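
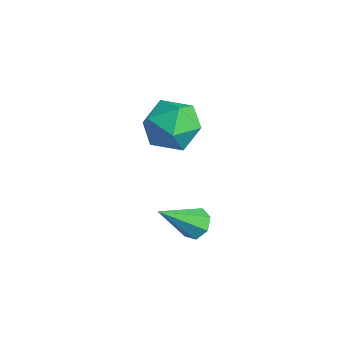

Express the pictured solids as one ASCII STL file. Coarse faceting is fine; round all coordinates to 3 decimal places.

solid 
facet normal 0.032 0.739 -0.673
outer loop
vertex 1.905 -1.318 -3.164
vertex 1.621 -1.727 -3.627
vertex 1.316 -1.311 -3.184
endloop
endfacet
facet normal -0.026 0.429 0.903
outer loop
vertex 1.905 -1.318 -3.164
vertex 1.316 -1.311 -3.184
vertex 1.559 -3.213 -2.273
endloop
endfacet
facet normal 0.030 0.739 -0.673
outer loop
vertex 1.316 -1.311 -3.184
vertex 1.621 -1.727 -3.627
vertex 0.956 -1.618 -3.537
endloop
endfacet
facet normal -0.766 0.195 0.612
outer loop
vertex 1.316 -1.311 -3.184
vertex 0.956 -1.618 -3.537
vertex 1.559 -3.213 -2.273
endloop
endfacet
facet normal 0.030 0.739 -0.673
outer loop
vertex 0.956 -1.618 -3.537
vertex 1.621 -1.727 -3.627
vertex 1.097 -2.007 -3.958
endloop
endfacet
facet normal -0.937 -0.348 0.008
outer loop
vertex 0.956 -1.618 -3.537
vertex 1.097 -2.007 -3.958
vertex 1.559 -3.213 -2.273
endloop
endfacet
facet normal 0.031 0.738 -0.674
outer loop
vertex 1.097 -2.007 -3.958
vertex 1.621 -1.727 -3.627
vertex 1.633 -2.186 -4.129
endloop
endfacet
facet normal -0.409 -0.791 -0.454
outer loop
vertex 1.097 -2.007 -3.958
vertex 1.633 -2.186 -4.129
vertex 1.559 -3.213 -2.273
endloop
endfacet
facet normal 0.031 0.738 -0.674
outer loop
vertex 1.633 -2.186 -4.129
vertex 1.621 -1.727 -3.627
vertex 2.16 -2.019 -3.922
endloop
endfacet
facet normal 0.421 -0.801 -0.426
outer loop
vertex 1.633 -2.186 -4.129
vertex 2.16 -2.019 -3.922
vertex 1.559 -3.213 -2.273
endloop
endfacet
facet normal 0.032 0.739 -0.673
outer loop
vertex 2.16 -2.019 -3.922
vertex 1.621 -1.727 -3.627
vertex 2.281 -1.633 -3.492
endloop
endfacet
facet normal 0.927 -0.369 0.071
outer loop
vertex 2.16 -2.019 -3.922
vertex 2.281 -1.633 -3.492
vertex 1.559 -3.213 -2.273
endloop
endfacet
facet normal 0.032 0.739 -0.673
outer loop
vertex 2.281 -1.633 -3.492
vertex 1.621 -1.727 -3.627
vertex 1.905 -1.318 -3.164
endloop
endfacet
facet normal 0.728 0.179 0.662
outer loop
vertex 2.281 -1.633 -3.492
vertex 1.905 -1.318 -3.164
vertex 1.559 -3.213 -2.273
endloop
endfacet
facet normal 0.252 0.968 0.004
outer loop
vertex -2.626 0.563 -2.745
vertex -3.019 0.661 -1.561
vertex -1.83 0.352 -1.802
endloop
endfacet
facet normal 0.674 0.596 -0.436
outer loop
vertex -2.626 0.563 -2.745
vertex -1.83 0.352 -1.802
vertex -1.821 -0.393 -2.808
endloop
endfacet
facet normal 0.261 0.281 -0.924
outer loop
vertex -2.626 0.563 -2.745
vertex -1.821 -0.393 -2.808
vertex -3.003 -0.545 -3.188
endloop
endfacet
facet normal -0.416 0.456 -0.786
outer loop
vertex -2.626 0.563 -2.745
vertex -3.003 -0.545 -3.188
vertex -3.744 0.106 -2.418
endloop
endfacet
facet normal -0.422 0.881 -0.213
outer loop
vertex -2.626 0.563 -2.745
vertex -3.744 0.106 -2.418
vertex -3.019 0.661 -1.561
endloop
endfacet
facet normal 0.995 0.085 -0.054
outer loop
vertex -1.821 -0.393 -2.808
vertex -1.83 0.352 -1.802
vertex -1.716 -0.886 -1.662
endloop
endfacet
facet normal 0.312 0.686 0.657
outer loop
vertex -1.83 0.352 -1.802
vertex -3.019 0.661 -1.561
vertex -2.457 -0.235 -0.892
endloop
endfacet
facet normal -0.780 0.546 0.306
outer loop
vertex -3.019 0.661 -1.561
vertex -3.744 0.106 -2.418
vertex -3.639 -0.387 -1.272
endloop
endfacet
facet normal -0.770 -0.141 -0.622
outer loop
vertex -3.744 0.106 -2.418
vertex -3.003 -0.545 -3.188
vertex -3.63 -1.132 -2.278
endloop
endfacet
facet normal 0.326 -0.426 -0.844
outer loop
vertex -3.003 -0.545 -3.188
vertex -1.821 -0.393 -2.808
vertex -2.441 -1.441 -2.519
endloop
endfacet
facet normal 0.416 -0.456 0.786
outer loop
vertex -2.834 -1.343 -1.335
vertex -1.716 -0.886 -1.662
vertex -2.457 -0.235 -0.892
endloop
endfacet
facet normal -0.261 -0.281 0.924
outer loop
vertex -2.834 -1.343 -1.335
vertex -2.457 -0.235 -0.892
vertex -3.639 -0.387 -1.272
endloop
endfacet
facet normal -0.674 -0.596 0.436
outer loop
vertex -2.834 -1.343 -1.335
vertex -3.639 -0.387 -1.272
vertex -3.63 -1.132 -2.278
endloop
endfacet
facet normal -0.252 -0.968 -0.004
outer loop
vertex -2.834 -1.343 -1.335
vertex -3.63 -1.132 -2.278
vertex -2.441 -1.441 -2.519
endloop
endfacet
facet normal 0.422 -0.881 0.213
outer loop
vertex -2.834 -1.343 -1.335
vertex -2.441 -1.441 -2.519
vertex -1.716 -0.886 -1.662
endloop
endfacet
facet normal 0.770 0.141 0.622
outer loop
vertex -2.457 -0.235 -0.892
vertex -1.716 -0.886 -1.662
vertex -1.83 0.352 -1.802
endloop
endfacet
facet normal -0.326 0.426 0.844
outer loop
vertex -3.639 -0.387 -1.272
vertex -2.457 -0.235 -0.892
vertex -3.019 0.661 -1.561
endloop
endfacet
facet normal -0.995 -0.085 0.054
outer loop
vertex -3.63 -1.132 -2.278
vertex -3.639 -0.387 -1.272
vertex -3.744 0.106 -2.418
endloop
endfacet
facet normal -0.312 -0.686 -0.657
outer loop
vertex -2.441 -1.441 -2.519
vertex -3.63 -1.132 -2.278
vertex -3.003 -0.545 -3.188
endloop
endfacet
facet normal 0.780 -0.546 -0.306
outer loop
vertex -1.716 -0.886 -1.662
vertex -2.441 -1.441 -2.519
vertex -1.821 -0.393 -2.808
endloop
endfacet

endsolid


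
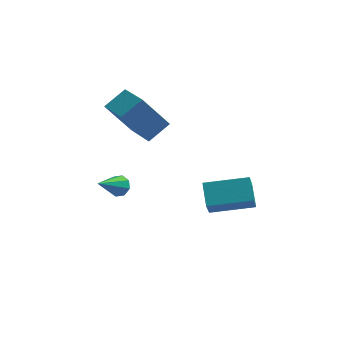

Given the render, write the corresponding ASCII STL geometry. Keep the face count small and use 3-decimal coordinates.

solid 
facet normal 0.482 0.637 -0.602
outer loop
vertex -1.196 0.451 -3.723
vertex -1.729 0.777 -3.805
vertex -1.25 0.801 -3.396
endloop
endfacet
facet normal 0.690 -0.434 0.579
outer loop
vertex -1.196 0.451 -3.723
vertex -1.25 0.801 -3.396
vertex -2.651 -0.437 -2.655
endloop
endfacet
facet normal 0.483 0.635 -0.603
outer loop
vertex -1.25 0.801 -3.396
vertex -1.729 0.777 -3.805
vertex -1.585 1.138 -3.309
endloop
endfacet
facet normal 0.371 0.131 0.920
outer loop
vertex -1.25 0.801 -3.396
vertex -1.585 1.138 -3.309
vertex -2.651 -0.437 -2.655
endloop
endfacet
facet normal 0.483 0.635 -0.603
outer loop
vertex -1.585 1.138 -3.309
vertex -1.729 0.777 -3.805
vertex -2.003 1.263 -3.512
endloop
endfacet
facet normal -0.248 0.510 0.824
outer loop
vertex -1.585 1.138 -3.309
vertex -2.003 1.263 -3.512
vertex -2.651 -0.437 -2.655
endloop
endfacet
facet normal 0.483 0.635 -0.602
outer loop
vertex -2.003 1.263 -3.512
vertex -1.729 0.777 -3.805
vertex -2.261 1.104 -3.887
endloop
endfacet
facet normal -0.804 0.482 0.349
outer loop
vertex -2.003 1.263 -3.512
vertex -2.261 1.104 -3.887
vertex -2.651 -0.437 -2.655
endloop
endfacet
facet normal 0.483 0.635 -0.602
outer loop
vertex -2.261 1.104 -3.887
vertex -1.729 0.777 -3.805
vertex -2.207 0.753 -4.214
endloop
endfacet
facet normal -0.972 0.063 -0.228
outer loop
vertex -2.261 1.104 -3.887
vertex -2.207 0.753 -4.214
vertex -2.651 -0.437 -2.655
endloop
endfacet
facet normal 0.483 0.636 -0.602
outer loop
vertex -2.207 0.753 -4.214
vertex -1.729 0.777 -3.805
vertex -1.873 0.417 -4.301
endloop
endfacet
facet normal -0.652 -0.501 -0.568
outer loop
vertex -2.207 0.753 -4.214
vertex -1.873 0.417 -4.301
vertex -2.651 -0.437 -2.655
endloop
endfacet
facet normal 0.483 0.636 -0.602
outer loop
vertex -1.873 0.417 -4.301
vertex -1.729 0.777 -3.805
vertex -1.454 0.291 -4.098
endloop
endfacet
facet normal -0.035 -0.880 -0.473
outer loop
vertex -1.873 0.417 -4.301
vertex -1.454 0.291 -4.098
vertex -2.651 -0.437 -2.655
endloop
endfacet
facet normal 0.482 0.636 -0.603
outer loop
vertex -1.454 0.291 -4.098
vertex -1.729 0.777 -3.805
vertex -1.196 0.451 -3.723
endloop
endfacet
facet normal 0.523 -0.852 0.004
outer loop
vertex -1.454 0.291 -4.098
vertex -1.196 0.451 -3.723
vertex -2.651 -0.437 -2.655
endloop
endfacet
facet normal -0.985 -0.068 -0.160
outer loop
vertex 2.347 -3.582 0.102
vertex 2.472 -2.821 -0.993
vertex 2.54 -4.665 -0.628
endloop
endfacet
facet normal -0.093 -0.568 0.818
outer loop
vertex 4.648 -4.519 -0.287
vertex 2.347 -3.582 0.102
vertex 2.54 -4.665 -0.628
endloop
endfacet
facet normal -0.985 -0.068 -0.160
outer loop
vertex 2.54 -4.665 -0.628
vertex 2.472 -2.821 -0.993
vertex 2.665 -3.903 -1.723
endloop
endfacet
facet normal 0.146 -0.820 -0.554
outer loop
vertex 2.665 -3.903 -1.723
vertex 4.648 -4.519 -0.287
vertex 2.54 -4.665 -0.628
endloop
endfacet
facet normal -0.146 0.820 0.553
outer loop
vertex 2.347 -3.582 0.102
vertex 4.58 -2.675 -0.652
vertex 2.472 -2.821 -0.993
endloop
endfacet
facet normal -0.093 -0.568 0.818
outer loop
vertex 4.455 -3.437 0.443
vertex 2.347 -3.582 0.102
vertex 4.648 -4.519 -0.287
endloop
endfacet
facet normal -0.146 0.820 0.554
outer loop
vertex 4.455 -3.437 0.443
vertex 4.58 -2.675 -0.652
vertex 2.347 -3.582 0.102
endloop
endfacet
facet normal 0.093 0.568 -0.818
outer loop
vertex 2.472 -2.821 -0.993
vertex 4.58 -2.675 -0.652
vertex 2.665 -3.903 -1.723
endloop
endfacet
facet normal 0.146 -0.820 -0.553
outer loop
vertex 4.773 -3.758 -1.382
vertex 4.648 -4.519 -0.287
vertex 2.665 -3.903 -1.723
endloop
endfacet
facet normal 0.093 0.568 -0.818
outer loop
vertex 2.665 -3.903 -1.723
vertex 4.58 -2.675 -0.652
vertex 4.773 -3.758 -1.382
endloop
endfacet
facet normal 0.985 0.068 0.160
outer loop
vertex 4.773 -3.758 -1.382
vertex 4.455 -3.437 0.443
vertex 4.648 -4.519 -0.287
endloop
endfacet
facet normal 0.985 0.068 0.160
outer loop
vertex 4.58 -2.675 -0.652
vertex 4.455 -3.437 0.443
vertex 4.773 -3.758 -1.382
endloop
endfacet
facet normal -0.681 -0.518 -0.518
outer loop
vertex -1.547 0.535 1.419
vertex -2.47 2.329 0.836
vertex -0.269 0.62 -0.346
endloop
endfacet
facet normal 0.440 -0.854 0.277
outer loop
vertex 0.69 1.351 0.384
vertex -1.547 0.535 1.419
vertex -0.269 0.62 -0.346
endloop
endfacet
facet normal -0.681 -0.518 -0.518
outer loop
vertex -0.269 0.62 -0.346
vertex -2.47 2.329 0.836
vertex -1.193 2.414 -0.928
endloop
endfacet
facet normal 0.586 0.039 -0.809
outer loop
vertex -1.193 2.414 -0.928
vertex 0.69 1.351 0.384
vertex -0.269 0.62 -0.346
endloop
endfacet
facet normal -0.586 -0.039 0.809
outer loop
vertex -1.547 0.535 1.419
vertex -1.511 3.06 1.566
vertex -2.47 2.329 0.836
endloop
endfacet
facet normal 0.440 -0.854 0.277
outer loop
vertex -0.587 1.266 2.148
vertex -1.547 0.535 1.419
vertex 0.69 1.351 0.384
endloop
endfacet
facet normal -0.585 -0.039 0.810
outer loop
vertex -0.587 1.266 2.148
vertex -1.511 3.06 1.566
vertex -1.547 0.535 1.419
endloop
endfacet
facet normal -0.440 0.854 -0.277
outer loop
vertex -2.47 2.329 0.836
vertex -1.511 3.06 1.566
vertex -1.193 2.414 -0.928
endloop
endfacet
facet normal 0.586 0.038 -0.810
outer loop
vertex -0.233 3.145 -0.199
vertex 0.69 1.351 0.384
vertex -1.193 2.414 -0.928
endloop
endfacet
facet normal -0.440 0.854 -0.277
outer loop
vertex -1.193 2.414 -0.928
vertex -1.511 3.06 1.566
vertex -0.233 3.145 -0.199
endloop
endfacet
facet normal 0.681 0.518 0.518
outer loop
vertex -0.233 3.145 -0.199
vertex -0.587 1.266 2.148
vertex 0.69 1.351 0.384
endloop
endfacet
facet normal 0.681 0.518 0.518
outer loop
vertex -1.511 3.06 1.566
vertex -0.587 1.266 2.148
vertex -0.233 3.145 -0.199
endloop
endfacet

endsolid


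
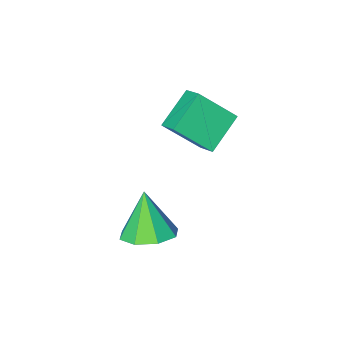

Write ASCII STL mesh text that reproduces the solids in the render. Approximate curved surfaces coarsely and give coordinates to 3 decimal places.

solid 
facet normal 0.149 0.437 -0.887
outer loop
vertex 2.887 2.171 -3.808
vertex 2.308 2.926 -3.533
vertex 3.275 2.727 -3.469
endloop
endfacet
facet normal 0.677 -0.665 0.315
outer loop
vertex 2.887 2.171 -3.808
vertex 3.275 2.727 -3.469
vertex 2.052 2.174 -2.007
endloop
endfacet
facet normal 0.149 0.437 -0.887
outer loop
vertex 3.275 2.727 -3.469
vertex 2.308 2.926 -3.533
vertex 3.097 3.399 -3.168
endloop
endfacet
facet normal 0.778 -0.073 0.624
outer loop
vertex 3.275 2.727 -3.469
vertex 3.097 3.399 -3.168
vertex 2.052 2.174 -2.007
endloop
endfacet
facet normal 0.149 0.437 -0.887
outer loop
vertex 3.097 3.399 -3.168
vertex 2.308 2.926 -3.533
vertex 2.456 3.794 -3.081
endloop
endfacet
facet normal 0.383 0.442 0.811
outer loop
vertex 3.097 3.399 -3.168
vertex 2.456 3.794 -3.081
vertex 2.052 2.174 -2.007
endloop
endfacet
facet normal 0.147 0.437 -0.887
outer loop
vertex 2.456 3.794 -3.081
vertex 2.308 2.926 -3.533
vertex 1.728 3.68 -3.258
endloop
endfacet
facet normal -0.277 0.578 0.768
outer loop
vertex 2.456 3.794 -3.081
vertex 1.728 3.68 -3.258
vertex 2.052 2.174 -2.007
endloop
endfacet
facet normal 0.149 0.438 -0.887
outer loop
vertex 1.728 3.68 -3.258
vertex 2.308 2.926 -3.533
vertex 1.34 3.125 -3.597
endloop
endfacet
facet normal -0.817 0.255 0.518
outer loop
vertex 1.728 3.68 -3.258
vertex 1.34 3.125 -3.597
vertex 2.052 2.174 -2.007
endloop
endfacet
facet normal 0.148 0.437 -0.887
outer loop
vertex 1.34 3.125 -3.597
vertex 2.308 2.926 -3.533
vertex 1.518 2.453 -3.898
endloop
endfacet
facet normal -0.918 -0.337 0.209
outer loop
vertex 1.34 3.125 -3.597
vertex 1.518 2.453 -3.898
vertex 2.052 2.174 -2.007
endloop
endfacet
facet normal 0.149 0.437 -0.887
outer loop
vertex 1.518 2.453 -3.898
vertex 2.308 2.926 -3.533
vertex 2.159 2.058 -3.985
endloop
endfacet
facet normal -0.522 -0.852 0.022
outer loop
vertex 1.518 2.453 -3.898
vertex 2.159 2.058 -3.985
vertex 2.052 2.174 -2.007
endloop
endfacet
facet normal 0.148 0.437 -0.887
outer loop
vertex 2.159 2.058 -3.985
vertex 2.308 2.926 -3.533
vertex 2.887 2.171 -3.808
endloop
endfacet
facet normal 0.138 -0.988 0.065
outer loop
vertex 2.159 2.058 -3.985
vertex 2.887 2.171 -3.808
vertex 2.052 2.174 -2.007
endloop
endfacet
facet normal -0.788 -0.329 0.520
outer loop
vertex -1.148 0.195 -0.11
vertex -2.225 0.941 -1.271
vertex -1.152 -0.614 -0.627
endloop
endfacet
facet normal 0.615 -0.427 0.663
outer loop
vertex 0.125 -0.081 -1.469
vertex -1.148 0.195 -0.11
vertex -1.152 -0.614 -0.627
endloop
endfacet
facet normal -0.788 -0.328 0.521
outer loop
vertex -1.152 -0.614 -0.627
vertex -2.225 0.941 -1.271
vertex -2.229 0.132 -1.787
endloop
endfacet
facet normal -0.003 -0.843 -0.539
outer loop
vertex -2.229 0.132 -1.787
vertex 0.125 -0.081 -1.469
vertex -1.152 -0.614 -0.627
endloop
endfacet
facet normal 0.003 0.843 0.538
outer loop
vertex -1.148 0.195 -0.11
vertex -0.948 1.474 -2.113
vertex -2.225 0.941 -1.271
endloop
endfacet
facet normal 0.616 -0.426 0.663
outer loop
vertex 0.129 0.728 -0.953
vertex -1.148 0.195 -0.11
vertex 0.125 -0.081 -1.469
endloop
endfacet
facet normal 0.004 0.843 0.538
outer loop
vertex 0.129 0.728 -0.953
vertex -0.948 1.474 -2.113
vertex -1.148 0.195 -0.11
endloop
endfacet
facet normal -0.615 0.426 -0.663
outer loop
vertex -2.225 0.941 -1.271
vertex -0.948 1.474 -2.113
vertex -2.229 0.132 -1.787
endloop
endfacet
facet normal -0.004 -0.843 -0.538
outer loop
vertex -0.952 0.665 -2.63
vertex 0.125 -0.081 -1.469
vertex -2.229 0.132 -1.787
endloop
endfacet
facet normal -0.616 0.427 -0.663
outer loop
vertex -2.229 0.132 -1.787
vertex -0.948 1.474 -2.113
vertex -0.952 0.665 -2.63
endloop
endfacet
facet normal 0.788 0.328 -0.520
outer loop
vertex -0.952 0.665 -2.63
vertex 0.129 0.728 -0.953
vertex 0.125 -0.081 -1.469
endloop
endfacet
facet normal 0.788 0.329 -0.520
outer loop
vertex -0.948 1.474 -2.113
vertex 0.129 0.728 -0.953
vertex -0.952 0.665 -2.63
endloop
endfacet

endsolid


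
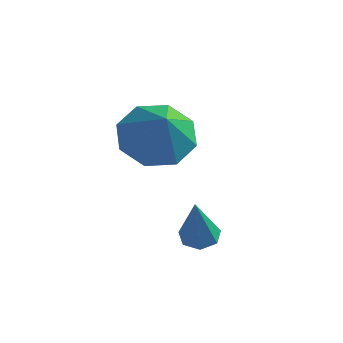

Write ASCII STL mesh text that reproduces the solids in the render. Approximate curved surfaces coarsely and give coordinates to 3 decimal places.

solid 
facet normal -0.509 0.442 -0.738
outer loop
vertex 2.401 1.503 -2.185
vertex 1.518 1.007 -1.873
vertex 1.981 1.931 -1.639
endloop
endfacet
facet normal 0.851 0.400 0.341
outer loop
vertex 2.401 1.503 -2.185
vertex 1.981 1.931 -1.639
vertex 2.362 0.273 -0.647
endloop
endfacet
facet normal -0.509 0.442 -0.739
outer loop
vertex 1.981 1.931 -1.639
vertex 1.518 1.007 -1.873
vertex 1.29 1.819 -1.23
endloop
endfacet
facet normal 0.363 0.538 0.761
outer loop
vertex 1.981 1.931 -1.639
vertex 1.29 1.819 -1.23
vertex 2.362 0.273 -0.647
endloop
endfacet
facet normal -0.509 0.442 -0.739
outer loop
vertex 1.29 1.819 -1.23
vertex 1.518 1.007 -1.873
vertex 0.732 1.231 -1.197
endloop
endfacet
facet normal -0.187 0.231 0.955
outer loop
vertex 1.29 1.819 -1.23
vertex 0.732 1.231 -1.197
vertex 2.362 0.273 -0.647
endloop
endfacet
facet normal -0.509 0.443 -0.738
outer loop
vertex 0.732 1.231 -1.197
vertex 1.518 1.007 -1.873
vertex 0.634 0.512 -1.561
endloop
endfacet
facet normal -0.476 -0.345 0.809
outer loop
vertex 0.732 1.231 -1.197
vertex 0.634 0.512 -1.561
vertex 2.362 0.273 -0.647
endloop
endfacet
facet normal -0.508 0.442 -0.739
outer loop
vertex 0.634 0.512 -1.561
vertex 1.518 1.007 -1.873
vertex 1.054 0.083 -2.107
endloop
endfacet
facet normal -0.334 -0.849 0.410
outer loop
vertex 0.634 0.512 -1.561
vertex 1.054 0.083 -2.107
vertex 2.362 0.273 -0.647
endloop
endfacet
facet normal -0.509 0.443 -0.738
outer loop
vertex 1.054 0.083 -2.107
vertex 1.518 1.007 -1.873
vertex 1.745 0.196 -2.516
endloop
endfacet
facet normal 0.155 -0.988 -0.011
outer loop
vertex 1.054 0.083 -2.107
vertex 1.745 0.196 -2.516
vertex 2.362 0.273 -0.647
endloop
endfacet
facet normal -0.509 0.443 -0.738
outer loop
vertex 1.745 0.196 -2.516
vertex 1.518 1.007 -1.873
vertex 2.303 0.784 -2.548
endloop
endfacet
facet normal 0.704 -0.680 -0.205
outer loop
vertex 1.745 0.196 -2.516
vertex 2.303 0.784 -2.548
vertex 2.362 0.273 -0.647
endloop
endfacet
facet normal -0.509 0.442 -0.738
outer loop
vertex 2.303 0.784 -2.548
vertex 1.518 1.007 -1.873
vertex 2.401 1.503 -2.185
endloop
endfacet
facet normal 0.993 -0.105 -0.059
outer loop
vertex 2.303 0.784 -2.548
vertex 2.401 1.503 -2.185
vertex 2.362 0.273 -0.647
endloop
endfacet
facet normal -0.166 0.359 -0.918
outer loop
vertex 3.525 0.082 -4.836
vertex 3.23 0.483 -4.626
vertex 3.76 0.472 -4.726
endloop
endfacet
facet normal 0.862 -0.505 -0.051
outer loop
vertex 3.525 0.082 -4.836
vertex 3.76 0.472 -4.726
vertex 3.51 -0.123 -3.074
endloop
endfacet
facet normal -0.166 0.359 -0.919
outer loop
vertex 3.76 0.472 -4.726
vertex 3.23 0.483 -4.626
vertex 3.596 0.87 -4.541
endloop
endfacet
facet normal 0.932 0.273 0.239
outer loop
vertex 3.76 0.472 -4.726
vertex 3.596 0.87 -4.541
vertex 3.51 -0.123 -3.074
endloop
endfacet
facet normal -0.166 0.358 -0.919
outer loop
vertex 3.596 0.87 -4.541
vertex 3.23 0.483 -4.626
vertex 3.156 0.977 -4.42
endloop
endfacet
facet normal 0.336 0.771 0.541
outer loop
vertex 3.596 0.87 -4.541
vertex 3.156 0.977 -4.42
vertex 3.51 -0.123 -3.074
endloop
endfacet
facet normal -0.166 0.358 -0.919
outer loop
vertex 3.156 0.977 -4.42
vertex 3.23 0.483 -4.626
vertex 2.771 0.711 -4.454
endloop
endfacet
facet normal -0.479 0.614 0.628
outer loop
vertex 3.156 0.977 -4.42
vertex 2.771 0.711 -4.454
vertex 3.51 -0.123 -3.074
endloop
endfacet
facet normal -0.166 0.359 -0.918
outer loop
vertex 2.771 0.711 -4.454
vertex 3.23 0.483 -4.626
vertex 2.732 0.274 -4.618
endloop
endfacet
facet normal -0.898 -0.082 0.432
outer loop
vertex 2.771 0.711 -4.454
vertex 2.732 0.274 -4.618
vertex 3.51 -0.123 -3.074
endloop
endfacet
facet normal -0.166 0.359 -0.918
outer loop
vertex 2.732 0.274 -4.618
vertex 3.23 0.483 -4.626
vertex 3.067 -0.006 -4.788
endloop
endfacet
facet normal -0.607 -0.788 0.103
outer loop
vertex 2.732 0.274 -4.618
vertex 3.067 -0.006 -4.788
vertex 3.51 -0.123 -3.074
endloop
endfacet
facet normal -0.165 0.359 -0.918
outer loop
vertex 3.067 -0.006 -4.788
vertex 3.23 0.483 -4.626
vertex 3.525 0.082 -4.836
endloop
endfacet
facet normal 0.176 -0.978 -0.112
outer loop
vertex 3.067 -0.006 -4.788
vertex 3.525 0.082 -4.836
vertex 3.51 -0.123 -3.074
endloop
endfacet

endsolid


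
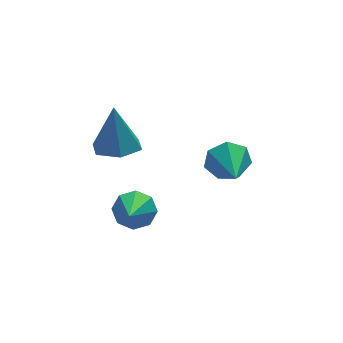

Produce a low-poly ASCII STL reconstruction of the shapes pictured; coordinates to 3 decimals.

solid 
facet normal -0.047 -0.267 -0.963
outer loop
vertex -1.115 1.784 0.032
vertex -2.119 1.503 0.159
vertex -1.881 2.486 -0.125
endloop
endfacet
facet normal 0.645 0.743 0.179
outer loop
vertex -1.115 1.784 0.032
vertex -1.881 2.486 -0.125
vertex -2.021 2.057 2.161
endloop
endfacet
facet normal -0.047 -0.267 -0.963
outer loop
vertex -1.881 2.486 -0.125
vertex -2.119 1.503 0.159
vertex -2.884 2.205 0.002
endloop
endfacet
facet normal -0.247 0.955 0.164
outer loop
vertex -1.881 2.486 -0.125
vertex -2.884 2.205 0.002
vertex -2.021 2.057 2.161
endloop
endfacet
facet normal -0.046 -0.266 -0.963
outer loop
vertex -2.884 2.205 0.002
vertex -2.119 1.503 0.159
vertex -3.123 1.222 0.285
endloop
endfacet
facet normal -0.872 0.319 0.371
outer loop
vertex -2.884 2.205 0.002
vertex -3.123 1.222 0.285
vertex -2.021 2.057 2.161
endloop
endfacet
facet normal -0.046 -0.266 -0.963
outer loop
vertex -3.123 1.222 0.285
vertex -2.119 1.503 0.159
vertex -2.357 0.521 0.442
endloop
endfacet
facet normal -0.607 -0.530 0.592
outer loop
vertex -3.123 1.222 0.285
vertex -2.357 0.521 0.442
vertex -2.021 2.057 2.161
endloop
endfacet
facet normal -0.047 -0.266 -0.963
outer loop
vertex -2.357 0.521 0.442
vertex -2.119 1.503 0.159
vertex -1.354 0.802 0.315
endloop
endfacet
facet normal 0.285 -0.742 0.607
outer loop
vertex -2.357 0.521 0.442
vertex -1.354 0.802 0.315
vertex -2.021 2.057 2.161
endloop
endfacet
facet normal -0.047 -0.266 -0.963
outer loop
vertex -1.354 0.802 0.315
vertex -2.119 1.503 0.159
vertex -1.115 1.784 0.032
endloop
endfacet
facet normal 0.910 -0.106 0.401
outer loop
vertex -1.354 0.802 0.315
vertex -1.115 1.784 0.032
vertex -2.021 2.057 2.161
endloop
endfacet
facet normal 0.240 0.923 -0.300
outer loop
vertex 2.586 0.171 -2.363
vertex 2.229 0.542 -1.506
vertex 3.157 0.234 -1.713
endloop
endfacet
facet normal 0.543 -0.735 -0.406
outer loop
vertex 2.586 0.171 -2.363
vertex 3.157 0.234 -1.713
vertex 1.771 -1.222 -0.934
endloop
endfacet
facet normal 0.240 0.924 -0.299
outer loop
vertex 3.157 0.234 -1.713
vertex 2.229 0.542 -1.506
vertex 3.03 0.528 -0.907
endloop
endfacet
facet normal 0.766 -0.556 0.323
outer loop
vertex 3.157 0.234 -1.713
vertex 3.03 0.528 -0.907
vertex 1.771 -1.222 -0.934
endloop
endfacet
facet normal 0.240 0.923 -0.299
outer loop
vertex 3.03 0.528 -0.907
vertex 2.229 0.542 -1.506
vertex 2.299 0.833 -0.552
endloop
endfacet
facet normal 0.334 -0.255 0.907
outer loop
vertex 3.03 0.528 -0.907
vertex 2.299 0.833 -0.552
vertex 1.771 -1.222 -0.934
endloop
endfacet
facet normal 0.240 0.924 -0.299
outer loop
vertex 2.299 0.833 -0.552
vertex 2.229 0.542 -1.506
vertex 1.515 0.919 -0.915
endloop
endfacet
facet normal -0.425 -0.059 0.903
outer loop
vertex 2.299 0.833 -0.552
vertex 1.515 0.919 -0.915
vertex 1.771 -1.222 -0.934
endloop
endfacet
facet normal 0.240 0.924 -0.299
outer loop
vertex 1.515 0.919 -0.915
vertex 2.229 0.542 -1.506
vertex 1.269 0.721 -1.723
endloop
endfacet
facet normal -0.942 -0.115 0.315
outer loop
vertex 1.515 0.919 -0.915
vertex 1.269 0.721 -1.723
vertex 1.771 -1.222 -0.934
endloop
endfacet
facet normal 0.240 0.923 -0.299
outer loop
vertex 1.269 0.721 -1.723
vertex 2.229 0.542 -1.506
vertex 1.746 0.388 -2.368
endloop
endfacet
facet normal -0.826 -0.382 -0.414
outer loop
vertex 1.269 0.721 -1.723
vertex 1.746 0.388 -2.368
vertex 1.771 -1.222 -0.934
endloop
endfacet
facet normal 0.240 0.923 -0.300
outer loop
vertex 1.746 0.388 -2.368
vertex 2.229 0.542 -1.506
vertex 2.586 0.171 -2.363
endloop
endfacet
facet normal -0.165 -0.657 -0.735
outer loop
vertex 1.746 0.388 -2.368
vertex 2.586 0.171 -2.363
vertex 1.771 -1.222 -0.934
endloop
endfacet
facet normal 0.385 0.701 -0.601
outer loop
vertex -0.862 1.057 -3.214
vertex -1.627 1.024 -3.743
vertex -1.362 1.516 -2.999
endloop
endfacet
facet normal 0.402 0.010 0.915
outer loop
vertex -0.862 1.057 -3.214
vertex -1.362 1.516 -2.999
vertex -2.413 -0.404 -2.517
endloop
endfacet
facet normal 0.386 0.701 -0.601
outer loop
vertex -1.362 1.516 -2.999
vertex -1.627 1.024 -3.743
vertex -2.017 1.687 -3.22
endloop
endfacet
facet normal -0.217 0.348 0.912
outer loop
vertex -1.362 1.516 -2.999
vertex -2.017 1.687 -3.22
vertex -2.413 -0.404 -2.517
endloop
endfacet
facet normal 0.386 0.701 -0.600
outer loop
vertex -2.017 1.687 -3.22
vertex -1.627 1.024 -3.743
vertex -2.443 1.47 -3.747
endloop
endfacet
facet normal -0.797 0.323 0.511
outer loop
vertex -2.017 1.687 -3.22
vertex -2.443 1.47 -3.747
vertex -2.413 -0.404 -2.517
endloop
endfacet
facet normal 0.386 0.700 -0.601
outer loop
vertex -2.443 1.47 -3.747
vertex -1.627 1.024 -3.743
vertex -2.391 0.991 -4.272
endloop
endfacet
facet normal -0.997 -0.051 -0.053
outer loop
vertex -2.443 1.47 -3.747
vertex -2.391 0.991 -4.272
vertex -2.413 -0.404 -2.517
endloop
endfacet
facet normal 0.386 0.700 -0.601
outer loop
vertex -2.391 0.991 -4.272
vertex -1.627 1.024 -3.743
vertex -1.891 0.532 -4.486
endloop
endfacet
facet normal -0.701 -0.554 -0.449
outer loop
vertex -2.391 0.991 -4.272
vertex -1.891 0.532 -4.486
vertex -2.413 -0.404 -2.517
endloop
endfacet
facet normal 0.386 0.700 -0.601
outer loop
vertex -1.891 0.532 -4.486
vertex -1.627 1.024 -3.743
vertex -1.236 0.361 -4.265
endloop
endfacet
facet normal -0.082 -0.891 -0.446
outer loop
vertex -1.891 0.532 -4.486
vertex -1.236 0.361 -4.265
vertex -2.413 -0.404 -2.517
endloop
endfacet
facet normal 0.385 0.700 -0.601
outer loop
vertex -1.236 0.361 -4.265
vertex -1.627 1.024 -3.743
vertex -0.81 0.579 -3.738
endloop
endfacet
facet normal 0.498 -0.866 -0.044
outer loop
vertex -1.236 0.361 -4.265
vertex -0.81 0.579 -3.738
vertex -2.413 -0.404 -2.517
endloop
endfacet
facet normal 0.385 0.700 -0.601
outer loop
vertex -0.81 0.579 -3.738
vertex -1.627 1.024 -3.743
vertex -0.862 1.057 -3.214
endloop
endfacet
facet normal 0.698 -0.493 0.519
outer loop
vertex -0.81 0.579 -3.738
vertex -0.862 1.057 -3.214
vertex -2.413 -0.404 -2.517
endloop
endfacet

endsolid


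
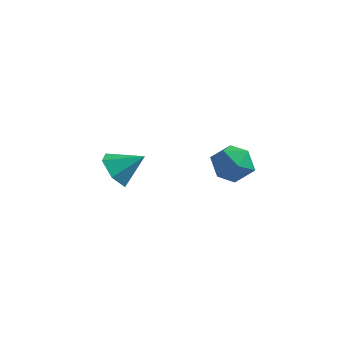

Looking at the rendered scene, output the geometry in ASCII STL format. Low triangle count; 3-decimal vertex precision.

solid 
facet normal -0.833 0.528 0.163
outer loop
vertex 3.389 0.913 1.783
vertex 3.046 0.216 2.286
vertex 3.546 0.879 2.694
endloop
endfacet
facet normal -0.270 0.959 0.082
outer loop
vertex 3.389 0.913 1.783
vertex 3.546 0.879 2.694
vertex 4.227 1.12 2.115
endloop
endfacet
facet normal 0.016 0.830 -0.558
outer loop
vertex 3.389 0.913 1.783
vertex 4.227 1.12 2.115
vertex 4.148 0.607 1.35
endloop
endfacet
facet normal -0.370 0.319 -0.873
outer loop
vertex 3.389 0.913 1.783
vertex 4.148 0.607 1.35
vertex 3.418 0.048 1.455
endloop
endfacet
facet normal -0.895 0.132 -0.427
outer loop
vertex 3.389 0.913 1.783
vertex 3.418 0.048 1.455
vertex 3.046 0.216 2.286
endloop
endfacet
facet normal 0.213 0.788 0.578
outer loop
vertex 4.227 1.12 2.115
vertex 3.546 0.879 2.694
vertex 4.402 0.552 2.825
endloop
endfacet
facet normal -0.698 0.090 0.710
outer loop
vertex 3.546 0.879 2.694
vertex 3.046 0.216 2.286
vertex 3.672 -0.007 2.93
endloop
endfacet
facet normal -0.797 -0.552 -0.245
outer loop
vertex 3.046 0.216 2.286
vertex 3.418 0.048 1.455
vertex 3.593 -0.52 2.165
endloop
endfacet
facet normal 0.052 -0.250 -0.967
outer loop
vertex 3.418 0.048 1.455
vertex 4.148 0.607 1.35
vertex 4.274 -0.279 1.586
endloop
endfacet
facet normal 0.676 0.578 -0.457
outer loop
vertex 4.148 0.607 1.35
vertex 4.227 1.12 2.115
vertex 4.774 0.384 1.994
endloop
endfacet
facet normal 0.370 -0.319 0.873
outer loop
vertex 4.431 -0.313 2.497
vertex 4.402 0.552 2.825
vertex 3.672 -0.007 2.93
endloop
endfacet
facet normal -0.016 -0.830 0.558
outer loop
vertex 4.431 -0.313 2.497
vertex 3.672 -0.007 2.93
vertex 3.593 -0.52 2.165
endloop
endfacet
facet normal 0.270 -0.959 -0.082
outer loop
vertex 4.431 -0.313 2.497
vertex 3.593 -0.52 2.165
vertex 4.274 -0.279 1.586
endloop
endfacet
facet normal 0.833 -0.528 -0.163
outer loop
vertex 4.431 -0.313 2.497
vertex 4.274 -0.279 1.586
vertex 4.774 0.384 1.994
endloop
endfacet
facet normal 0.895 -0.132 0.427
outer loop
vertex 4.431 -0.313 2.497
vertex 4.774 0.384 1.994
vertex 4.402 0.552 2.825
endloop
endfacet
facet normal -0.052 0.250 0.967
outer loop
vertex 3.672 -0.007 2.93
vertex 4.402 0.552 2.825
vertex 3.546 0.879 2.694
endloop
endfacet
facet normal -0.676 -0.578 0.457
outer loop
vertex 3.593 -0.52 2.165
vertex 3.672 -0.007 2.93
vertex 3.046 0.216 2.286
endloop
endfacet
facet normal -0.213 -0.788 -0.578
outer loop
vertex 4.274 -0.279 1.586
vertex 3.593 -0.52 2.165
vertex 3.418 0.048 1.455
endloop
endfacet
facet normal 0.698 -0.090 -0.710
outer loop
vertex 4.774 0.384 1.994
vertex 4.274 -0.279 1.586
vertex 4.148 0.607 1.35
endloop
endfacet
facet normal 0.797 0.552 0.245
outer loop
vertex 4.402 0.552 2.825
vertex 4.774 0.384 1.994
vertex 4.227 1.12 2.115
endloop
endfacet
facet normal -0.731 -0.384 -0.564
outer loop
vertex -0.206 -0.354 0.021
vertex -0.813 0.011 0.559
vertex -0.51 0.466 -0.143
endloop
endfacet
facet normal 0.876 0.241 -0.419
outer loop
vertex -0.206 -0.354 0.021
vertex -0.51 0.466 -0.143
vertex 0.173 0.529 1.321
endloop
endfacet
facet normal -0.731 -0.384 -0.564
outer loop
vertex -0.51 0.466 -0.143
vertex -0.813 0.011 0.559
vertex -1.118 0.831 0.396
endloop
endfacet
facet normal 0.361 0.909 -0.208
outer loop
vertex -0.51 0.466 -0.143
vertex -1.118 0.831 0.396
vertex 0.173 0.529 1.321
endloop
endfacet
facet normal -0.731 -0.384 -0.564
outer loop
vertex -1.118 0.831 0.396
vertex -0.813 0.011 0.559
vertex -1.421 0.376 1.098
endloop
endfacet
facet normal -0.151 0.858 0.491
outer loop
vertex -1.118 0.831 0.396
vertex -1.421 0.376 1.098
vertex 0.173 0.529 1.321
endloop
endfacet
facet normal -0.731 -0.384 -0.564
outer loop
vertex -1.421 0.376 1.098
vertex -0.813 0.011 0.559
vertex -1.116 -0.444 1.261
endloop
endfacet
facet normal -0.150 0.139 0.979
outer loop
vertex -1.421 0.376 1.098
vertex -1.116 -0.444 1.261
vertex 0.173 0.529 1.321
endloop
endfacet
facet normal -0.731 -0.384 -0.564
outer loop
vertex -1.116 -0.444 1.261
vertex -0.813 0.011 0.559
vertex -0.509 -0.809 0.723
endloop
endfacet
facet normal 0.363 -0.528 0.768
outer loop
vertex -1.116 -0.444 1.261
vertex -0.509 -0.809 0.723
vertex 0.173 0.529 1.321
endloop
endfacet
facet normal -0.731 -0.384 -0.564
outer loop
vertex -0.509 -0.809 0.723
vertex -0.813 0.011 0.559
vertex -0.206 -0.354 0.021
endloop
endfacet
facet normal 0.876 -0.477 0.069
outer loop
vertex -0.509 -0.809 0.723
vertex -0.206 -0.354 0.021
vertex 0.173 0.529 1.321
endloop
endfacet

endsolid


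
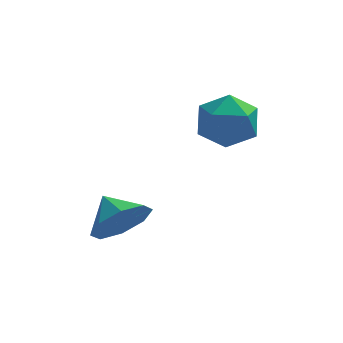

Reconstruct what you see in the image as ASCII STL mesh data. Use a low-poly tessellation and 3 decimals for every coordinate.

solid 
facet normal 0.513 -0.727 -0.456
outer loop
vertex -2.937 -2.052 0.052
vertex -3.53 -2.006 -0.689
vertex -2.715 -1.579 -0.453
endloop
endfacet
facet normal 0.303 0.625 0.719
outer loop
vertex -2.937 -2.052 0.052
vertex -2.715 -1.579 -0.453
vertex -4.09 -1.214 -0.191
endloop
endfacet
facet normal 0.513 -0.726 -0.457
outer loop
vertex -2.715 -1.579 -0.453
vertex -3.53 -2.006 -0.689
vertex -2.971 -1.355 -1.096
endloop
endfacet
facet normal 0.288 0.934 0.211
outer loop
vertex -2.715 -1.579 -0.453
vertex -2.971 -1.355 -1.096
vertex -4.09 -1.214 -0.191
endloop
endfacet
facet normal 0.514 -0.726 -0.456
outer loop
vertex -2.971 -1.355 -1.096
vertex -3.53 -2.006 -0.689
vertex -3.554 -1.513 -1.501
endloop
endfacet
facet normal -0.084 0.963 -0.254
outer loop
vertex -2.971 -1.355 -1.096
vertex -3.554 -1.513 -1.501
vertex -4.09 -1.214 -0.191
endloop
endfacet
facet normal 0.513 -0.727 -0.456
outer loop
vertex -3.554 -1.513 -1.501
vertex -3.53 -2.006 -0.689
vertex -4.123 -1.96 -1.429
endloop
endfacet
facet normal -0.596 0.694 -0.403
outer loop
vertex -3.554 -1.513 -1.501
vertex -4.123 -1.96 -1.429
vertex -4.09 -1.214 -0.191
endloop
endfacet
facet normal 0.513 -0.727 -0.456
outer loop
vertex -4.123 -1.96 -1.429
vertex -3.53 -2.006 -0.689
vertex -4.345 -2.434 -0.924
endloop
endfacet
facet normal -0.947 0.286 -0.147
outer loop
vertex -4.123 -1.96 -1.429
vertex -4.345 -2.434 -0.924
vertex -4.09 -1.214 -0.191
endloop
endfacet
facet normal 0.513 -0.727 -0.456
outer loop
vertex -4.345 -2.434 -0.924
vertex -3.53 -2.006 -0.689
vertex -4.09 -2.657 -0.282
endloop
endfacet
facet normal -0.932 -0.023 0.362
outer loop
vertex -4.345 -2.434 -0.924
vertex -4.09 -2.657 -0.282
vertex -4.09 -1.214 -0.191
endloop
endfacet
facet normal 0.513 -0.727 -0.456
outer loop
vertex -4.09 -2.657 -0.282
vertex -3.53 -2.006 -0.689
vertex -3.506 -2.499 0.123
endloop
endfacet
facet normal -0.560 -0.052 0.827
outer loop
vertex -4.09 -2.657 -0.282
vertex -3.506 -2.499 0.123
vertex -4.09 -1.214 -0.191
endloop
endfacet
facet normal 0.514 -0.727 -0.456
outer loop
vertex -3.506 -2.499 0.123
vertex -3.53 -2.006 -0.689
vertex -2.937 -2.052 0.052
endloop
endfacet
facet normal -0.048 0.216 0.975
outer loop
vertex -3.506 -2.499 0.123
vertex -2.937 -2.052 0.052
vertex -4.09 -1.214 -0.191
endloop
endfacet
facet normal -0.340 0.664 0.666
outer loop
vertex -0.756 1.938 1.672
vertex -1.547 1.34 1.864
vertex -0.696 1.24 2.398
endloop
endfacet
facet normal 0.371 0.684 0.627
outer loop
vertex -0.756 1.938 1.672
vertex -0.696 1.24 2.398
vertex 0.084 1.388 1.775
endloop
endfacet
facet normal 0.551 0.833 -0.047
outer loop
vertex -0.756 1.938 1.672
vertex 0.084 1.388 1.775
vertex -0.285 1.58 0.855
endloop
endfacet
facet normal -0.050 0.904 -0.425
outer loop
vertex -0.756 1.938 1.672
vertex -0.285 1.58 0.855
vertex -1.292 1.55 0.91
endloop
endfacet
facet normal -0.601 0.799 0.015
outer loop
vertex -0.756 1.938 1.672
vertex -1.292 1.55 0.91
vertex -1.547 1.34 1.864
endloop
endfacet
facet normal 0.620 0.033 0.784
outer loop
vertex 0.084 1.388 1.775
vertex -0.696 1.24 2.398
vertex -0.188 0.45 2.03
endloop
endfacet
facet normal -0.532 0.000 0.847
outer loop
vertex -0.696 1.24 2.398
vertex -1.547 1.34 1.864
vertex -1.195 0.42 2.085
endloop
endfacet
facet normal -0.953 0.220 -0.206
outer loop
vertex -1.547 1.34 1.864
vertex -1.292 1.55 0.91
vertex -1.564 0.612 1.165
endloop
endfacet
facet normal -0.062 0.389 -0.919
outer loop
vertex -1.292 1.55 0.91
vertex -0.285 1.58 0.855
vertex -0.784 0.76 0.542
endloop
endfacet
facet normal 0.911 0.275 -0.308
outer loop
vertex -0.285 1.58 0.855
vertex 0.084 1.388 1.775
vertex 0.067 0.66 1.076
endloop
endfacet
facet normal 0.050 -0.904 0.425
outer loop
vertex -0.724 0.062 1.268
vertex -0.188 0.45 2.03
vertex -1.195 0.42 2.085
endloop
endfacet
facet normal -0.551 -0.833 0.047
outer loop
vertex -0.724 0.062 1.268
vertex -1.195 0.42 2.085
vertex -1.564 0.612 1.165
endloop
endfacet
facet normal -0.371 -0.684 -0.627
outer loop
vertex -0.724 0.062 1.268
vertex -1.564 0.612 1.165
vertex -0.784 0.76 0.542
endloop
endfacet
facet normal 0.340 -0.664 -0.666
outer loop
vertex -0.724 0.062 1.268
vertex -0.784 0.76 0.542
vertex 0.067 0.66 1.076
endloop
endfacet
facet normal 0.601 -0.799 -0.015
outer loop
vertex -0.724 0.062 1.268
vertex 0.067 0.66 1.076
vertex -0.188 0.45 2.03
endloop
endfacet
facet normal 0.062 -0.389 0.919
outer loop
vertex -1.195 0.42 2.085
vertex -0.188 0.45 2.03
vertex -0.696 1.24 2.398
endloop
endfacet
facet normal -0.911 -0.275 0.308
outer loop
vertex -1.564 0.612 1.165
vertex -1.195 0.42 2.085
vertex -1.547 1.34 1.864
endloop
endfacet
facet normal -0.620 -0.033 -0.784
outer loop
vertex -0.784 0.76 0.542
vertex -1.564 0.612 1.165
vertex -1.292 1.55 0.91
endloop
endfacet
facet normal 0.532 -0.000 -0.847
outer loop
vertex 0.067 0.66 1.076
vertex -0.784 0.76 0.542
vertex -0.285 1.58 0.855
endloop
endfacet
facet normal 0.953 -0.220 0.206
outer loop
vertex -0.188 0.45 2.03
vertex 0.067 0.66 1.076
vertex 0.084 1.388 1.775
endloop
endfacet

endsolid


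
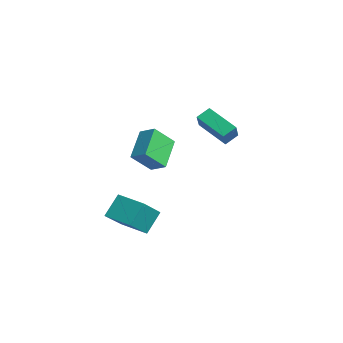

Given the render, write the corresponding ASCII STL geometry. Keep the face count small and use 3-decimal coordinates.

solid 
facet normal -0.431 0.636 -0.641
outer loop
vertex -1.089 -1.803 -1.86
vertex 0.239 -1.086 -2.042
vertex -0.765 -2.677 -2.945
endloop
endfacet
facet normal -0.873 -0.472 0.119
outer loop
vertex 0.101 -3.954 -1.658
vertex -1.089 -1.803 -1.86
vertex -0.765 -2.677 -2.945
endloop
endfacet
facet normal -0.431 0.636 -0.640
outer loop
vertex -0.765 -2.677 -2.945
vertex 0.239 -1.086 -2.042
vertex 0.563 -1.959 -3.127
endloop
endfacet
facet normal 0.226 -0.611 -0.759
outer loop
vertex 0.563 -1.959 -3.127
vertex 0.101 -3.954 -1.658
vertex -0.765 -2.677 -2.945
endloop
endfacet
facet normal -0.226 0.611 0.759
outer loop
vertex -1.089 -1.803 -1.86
vertex 1.105 -2.363 -0.755
vertex 0.239 -1.086 -2.042
endloop
endfacet
facet normal -0.873 -0.472 0.119
outer loop
vertex -0.223 -3.081 -0.573
vertex -1.089 -1.803 -1.86
vertex 0.101 -3.954 -1.658
endloop
endfacet
facet normal -0.226 0.611 0.759
outer loop
vertex -0.223 -3.081 -0.573
vertex 1.105 -2.363 -0.755
vertex -1.089 -1.803 -1.86
endloop
endfacet
facet normal 0.873 0.472 -0.119
outer loop
vertex 0.239 -1.086 -2.042
vertex 1.105 -2.363 -0.755
vertex 0.563 -1.959 -3.127
endloop
endfacet
facet normal 0.226 -0.611 -0.759
outer loop
vertex 1.429 -3.237 -1.84
vertex 0.101 -3.954 -1.658
vertex 0.563 -1.959 -3.127
endloop
endfacet
facet normal 0.874 0.472 -0.119
outer loop
vertex 0.563 -1.959 -3.127
vertex 1.105 -2.363 -0.755
vertex 1.429 -3.237 -1.84
endloop
endfacet
facet normal 0.431 -0.636 0.640
outer loop
vertex 1.429 -3.237 -1.84
vertex -0.223 -3.081 -0.573
vertex 0.101 -3.954 -1.658
endloop
endfacet
facet normal 0.431 -0.635 0.641
outer loop
vertex 1.105 -2.363 -0.755
vertex -0.223 -3.081 -0.573
vertex 1.429 -3.237 -1.84
endloop
endfacet
facet normal -0.835 -0.337 0.435
outer loop
vertex -2.47 2.992 3.09
vertex -3.134 3.47 2.185
vertex -2.401 2.247 2.646
endloop
endfacet
facet normal 0.544 -0.392 0.742
outer loop
vertex -0.806 2.89 1.815
vertex -2.47 2.992 3.09
vertex -2.401 2.247 2.646
endloop
endfacet
facet normal -0.835 -0.337 0.435
outer loop
vertex -2.401 2.247 2.646
vertex -3.134 3.47 2.185
vertex -3.065 2.725 1.741
endloop
endfacet
facet normal 0.079 -0.856 -0.510
outer loop
vertex -3.065 2.725 1.741
vertex -0.806 2.89 1.815
vertex -2.401 2.247 2.646
endloop
endfacet
facet normal -0.079 0.856 0.510
outer loop
vertex -2.47 2.992 3.09
vertex -1.539 4.113 1.354
vertex -3.134 3.47 2.185
endloop
endfacet
facet normal 0.544 -0.392 0.742
outer loop
vertex -0.875 3.635 2.259
vertex -2.47 2.992 3.09
vertex -0.806 2.89 1.815
endloop
endfacet
facet normal -0.079 0.856 0.510
outer loop
vertex -0.875 3.635 2.259
vertex -1.539 4.113 1.354
vertex -2.47 2.992 3.09
endloop
endfacet
facet normal -0.544 0.392 -0.742
outer loop
vertex -3.134 3.47 2.185
vertex -1.539 4.113 1.354
vertex -3.065 2.725 1.741
endloop
endfacet
facet normal 0.079 -0.856 -0.510
outer loop
vertex -1.47 3.368 0.91
vertex -0.806 2.89 1.815
vertex -3.065 2.725 1.741
endloop
endfacet
facet normal -0.544 0.392 -0.742
outer loop
vertex -3.065 2.725 1.741
vertex -1.539 4.113 1.354
vertex -1.47 3.368 0.91
endloop
endfacet
facet normal 0.835 0.337 -0.435
outer loop
vertex -1.47 3.368 0.91
vertex -0.875 3.635 2.259
vertex -0.806 2.89 1.815
endloop
endfacet
facet normal 0.835 0.337 -0.435
outer loop
vertex -1.539 4.113 1.354
vertex -0.875 3.635 2.259
vertex -1.47 3.368 0.91
endloop
endfacet
facet normal -0.609 0.569 0.553
outer loop
vertex 0.514 -2.266 3.751
vertex 1.251 -1.874 4.16
vertex 0.539 -1.227 2.71
endloop
endfacet
facet normal -0.793 -0.421 -0.440
outer loop
vertex 1.629 -2.246 1.72
vertex 0.514 -2.266 3.751
vertex 0.539 -1.227 2.71
endloop
endfacet
facet normal -0.608 0.570 0.553
outer loop
vertex 0.539 -1.227 2.71
vertex 1.251 -1.874 4.16
vertex 1.277 -0.836 3.119
endloop
endfacet
facet normal 0.018 0.706 -0.708
outer loop
vertex 1.277 -0.836 3.119
vertex 1.629 -2.246 1.72
vertex 0.539 -1.227 2.71
endloop
endfacet
facet normal -0.017 -0.706 0.708
outer loop
vertex 0.514 -2.266 3.751
vertex 2.341 -2.893 3.17
vertex 1.251 -1.874 4.16
endloop
endfacet
facet normal -0.793 -0.421 -0.440
outer loop
vertex 1.603 -3.284 2.761
vertex 0.514 -2.266 3.751
vertex 1.629 -2.246 1.72
endloop
endfacet
facet normal -0.018 -0.707 0.707
outer loop
vertex 1.603 -3.284 2.761
vertex 2.341 -2.893 3.17
vertex 0.514 -2.266 3.751
endloop
endfacet
facet normal 0.793 0.421 0.440
outer loop
vertex 1.251 -1.874 4.16
vertex 2.341 -2.893 3.17
vertex 1.277 -0.836 3.119
endloop
endfacet
facet normal 0.017 0.706 -0.708
outer loop
vertex 2.366 -1.854 2.129
vertex 1.629 -2.246 1.72
vertex 1.277 -0.836 3.119
endloop
endfacet
facet normal 0.793 0.421 0.439
outer loop
vertex 1.277 -0.836 3.119
vertex 2.341 -2.893 3.17
vertex 2.366 -1.854 2.129
endloop
endfacet
facet normal 0.609 -0.569 -0.552
outer loop
vertex 2.366 -1.854 2.129
vertex 1.603 -3.284 2.761
vertex 1.629 -2.246 1.72
endloop
endfacet
facet normal 0.608 -0.569 -0.553
outer loop
vertex 2.341 -2.893 3.17
vertex 1.603 -3.284 2.761
vertex 2.366 -1.854 2.129
endloop
endfacet

endsolid


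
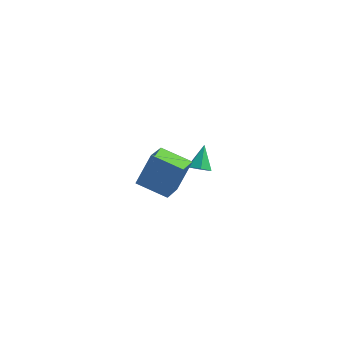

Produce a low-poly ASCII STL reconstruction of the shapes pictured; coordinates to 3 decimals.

solid 
facet normal -0.094 -0.757 -0.646
outer loop
vertex 0.028 2.971 -1.389
vertex -0.373 2.776 -1.102
vertex -0.47 3.121 -1.492
endloop
endfacet
facet normal 0.341 0.832 -0.438
outer loop
vertex 0.028 2.971 -1.389
vertex -0.47 3.121 -1.492
vertex -0.267 3.624 -0.378
endloop
endfacet
facet normal -0.093 -0.757 -0.647
outer loop
vertex -0.47 3.121 -1.492
vertex -0.373 2.776 -1.102
vertex -0.871 2.925 -1.205
endloop
endfacet
facet normal -0.565 0.786 -0.252
outer loop
vertex -0.47 3.121 -1.492
vertex -0.871 2.925 -1.205
vertex -0.267 3.624 -0.378
endloop
endfacet
facet normal -0.093 -0.758 -0.645
outer loop
vertex -0.871 2.925 -1.205
vertex -0.373 2.776 -1.102
vertex -0.773 2.58 -0.814
endloop
endfacet
facet normal -0.869 0.241 0.431
outer loop
vertex -0.871 2.925 -1.205
vertex -0.773 2.58 -0.814
vertex -0.267 3.624 -0.378
endloop
endfacet
facet normal -0.093 -0.758 -0.645
outer loop
vertex -0.773 2.58 -0.814
vertex -0.373 2.776 -1.102
vertex -0.275 2.431 -0.711
endloop
endfacet
facet normal -0.269 -0.257 0.928
outer loop
vertex -0.773 2.58 -0.814
vertex -0.275 2.431 -0.711
vertex -0.267 3.624 -0.378
endloop
endfacet
facet normal -0.095 -0.758 -0.645
outer loop
vertex -0.275 2.431 -0.711
vertex -0.373 2.776 -1.102
vertex 0.125 2.626 -0.999
endloop
endfacet
facet normal 0.637 -0.211 0.741
outer loop
vertex -0.275 2.431 -0.711
vertex 0.125 2.626 -0.999
vertex -0.267 3.624 -0.378
endloop
endfacet
facet normal -0.094 -0.757 -0.646
outer loop
vertex 0.125 2.626 -0.999
vertex -0.373 2.776 -1.102
vertex 0.028 2.971 -1.389
endloop
endfacet
facet normal 0.941 0.332 0.060
outer loop
vertex 0.125 2.626 -0.999
vertex 0.028 2.971 -1.389
vertex -0.267 3.624 -0.378
endloop
endfacet
facet normal -0.925 0.301 0.232
outer loop
vertex -1.651 -1.669 4.35
vertex -1.454 -0.456 3.562
vertex -2.138 -2.31 3.241
endloop
endfacet
facet normal -0.135 -0.831 0.540
outer loop
vertex -0.926 -2.704 2.938
vertex -1.651 -1.669 4.35
vertex -2.138 -2.31 3.241
endloop
endfacet
facet normal -0.925 0.301 0.232
outer loop
vertex -2.138 -2.31 3.241
vertex -1.454 -0.456 3.562
vertex -1.94 -1.096 2.454
endloop
endfacet
facet normal -0.354 -0.467 -0.810
outer loop
vertex -1.94 -1.096 2.454
vertex -0.926 -2.704 2.938
vertex -2.138 -2.31 3.241
endloop
endfacet
facet normal 0.355 0.468 0.809
outer loop
vertex -1.651 -1.669 4.35
vertex -0.242 -0.85 3.259
vertex -1.454 -0.456 3.562
endloop
endfacet
facet normal -0.136 -0.831 0.539
outer loop
vertex -0.44 -2.064 4.046
vertex -1.651 -1.669 4.35
vertex -0.926 -2.704 2.938
endloop
endfacet
facet normal 0.356 0.467 0.810
outer loop
vertex -0.44 -2.064 4.046
vertex -0.242 -0.85 3.259
vertex -1.651 -1.669 4.35
endloop
endfacet
facet normal 0.135 0.831 -0.539
outer loop
vertex -1.454 -0.456 3.562
vertex -0.242 -0.85 3.259
vertex -1.94 -1.096 2.454
endloop
endfacet
facet normal -0.356 -0.468 -0.809
outer loop
vertex -0.729 -1.491 2.15
vertex -0.926 -2.704 2.938
vertex -1.94 -1.096 2.454
endloop
endfacet
facet normal 0.136 0.831 -0.540
outer loop
vertex -1.94 -1.096 2.454
vertex -0.242 -0.85 3.259
vertex -0.729 -1.491 2.15
endloop
endfacet
facet normal 0.925 -0.301 -0.232
outer loop
vertex -0.729 -1.491 2.15
vertex -0.44 -2.064 4.046
vertex -0.926 -2.704 2.938
endloop
endfacet
facet normal 0.925 -0.301 -0.232
outer loop
vertex -0.242 -0.85 3.259
vertex -0.44 -2.064 4.046
vertex -0.729 -1.491 2.15
endloop
endfacet

endsolid


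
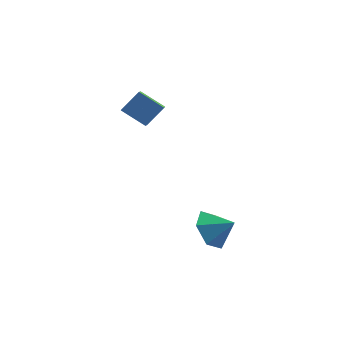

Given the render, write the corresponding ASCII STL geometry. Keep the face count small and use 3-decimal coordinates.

solid 
facet normal -0.825 0.130 -0.549
outer loop
vertex 1.125 -1.775 -3.28
vertex 0.625 -2.395 -2.676
vertex 0.648 -1.415 -2.478
endloop
endfacet
facet normal 0.738 0.660 0.143
outer loop
vertex 1.125 -1.775 -3.28
vertex 0.648 -1.415 -2.478
vertex 1.575 -2.545 -2.044
endloop
endfacet
facet normal -0.825 0.130 -0.549
outer loop
vertex 0.648 -1.415 -2.478
vertex 0.625 -2.395 -2.676
vertex 0.148 -2.036 -1.874
endloop
endfacet
facet normal 0.287 0.539 0.792
outer loop
vertex 0.648 -1.415 -2.478
vertex 0.148 -2.036 -1.874
vertex 1.575 -2.545 -2.044
endloop
endfacet
facet normal -0.826 0.129 -0.549
outer loop
vertex 0.148 -2.036 -1.874
vertex 0.625 -2.395 -2.676
vertex 0.126 -3.016 -2.071
endloop
endfacet
facet normal 0.046 -0.198 0.979
outer loop
vertex 0.148 -2.036 -1.874
vertex 0.126 -3.016 -2.071
vertex 1.575 -2.545 -2.044
endloop
endfacet
facet normal -0.826 0.129 -0.549
outer loop
vertex 0.126 -3.016 -2.071
vertex 0.625 -2.395 -2.676
vertex 0.603 -3.376 -2.873
endloop
endfacet
facet normal 0.256 -0.816 0.518
outer loop
vertex 0.126 -3.016 -2.071
vertex 0.603 -3.376 -2.873
vertex 1.575 -2.545 -2.044
endloop
endfacet
facet normal -0.825 0.129 -0.550
outer loop
vertex 0.603 -3.376 -2.873
vertex 0.625 -2.395 -2.676
vertex 1.103 -2.755 -3.478
endloop
endfacet
facet normal 0.706 -0.696 -0.131
outer loop
vertex 0.603 -3.376 -2.873
vertex 1.103 -2.755 -3.478
vertex 1.575 -2.545 -2.044
endloop
endfacet
facet normal -0.825 0.130 -0.550
outer loop
vertex 1.103 -2.755 -3.478
vertex 0.625 -2.395 -2.676
vertex 1.125 -1.775 -3.28
endloop
endfacet
facet normal 0.947 0.043 -0.318
outer loop
vertex 1.103 -2.755 -3.478
vertex 1.125 -1.775 -3.28
vertex 1.575 -2.545 -2.044
endloop
endfacet
facet normal -0.828 0.180 0.531
outer loop
vertex -3.223 2.595 2.072
vertex -3.315 3.419 1.649
vertex -3.891 2.077 1.205
endloop
endfacet
facet normal 0.098 -0.886 0.454
outer loop
vertex -2.805 1.841 0.511
vertex -3.223 2.595 2.072
vertex -3.891 2.077 1.205
endloop
endfacet
facet normal -0.828 0.180 0.530
outer loop
vertex -3.891 2.077 1.205
vertex -3.315 3.419 1.649
vertex -3.982 2.901 0.783
endloop
endfacet
facet normal -0.551 -0.428 -0.717
outer loop
vertex -3.982 2.901 0.783
vertex -2.805 1.841 0.511
vertex -3.891 2.077 1.205
endloop
endfacet
facet normal 0.551 0.429 0.716
outer loop
vertex -3.223 2.595 2.072
vertex -2.229 3.183 0.955
vertex -3.315 3.419 1.649
endloop
endfacet
facet normal 0.098 -0.886 0.454
outer loop
vertex -2.138 2.359 1.377
vertex -3.223 2.595 2.072
vertex -2.805 1.841 0.511
endloop
endfacet
facet normal 0.552 0.428 0.716
outer loop
vertex -2.138 2.359 1.377
vertex -2.229 3.183 0.955
vertex -3.223 2.595 2.072
endloop
endfacet
facet normal -0.098 0.885 -0.454
outer loop
vertex -3.315 3.419 1.649
vertex -2.229 3.183 0.955
vertex -3.982 2.901 0.783
endloop
endfacet
facet normal -0.552 -0.429 -0.715
outer loop
vertex -2.897 2.665 0.088
vertex -2.805 1.841 0.511
vertex -3.982 2.901 0.783
endloop
endfacet
facet normal -0.098 0.886 -0.454
outer loop
vertex -3.982 2.901 0.783
vertex -2.229 3.183 0.955
vertex -2.897 2.665 0.088
endloop
endfacet
facet normal 0.828 -0.180 -0.530
outer loop
vertex -2.897 2.665 0.088
vertex -2.138 2.359 1.377
vertex -2.805 1.841 0.511
endloop
endfacet
facet normal 0.828 -0.180 -0.531
outer loop
vertex -2.229 3.183 0.955
vertex -2.138 2.359 1.377
vertex -2.897 2.665 0.088
endloop
endfacet

endsolid


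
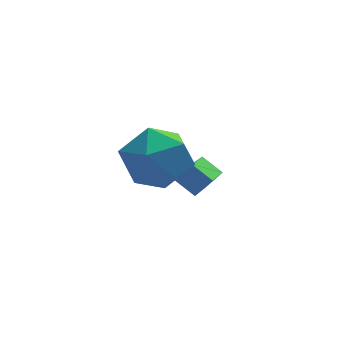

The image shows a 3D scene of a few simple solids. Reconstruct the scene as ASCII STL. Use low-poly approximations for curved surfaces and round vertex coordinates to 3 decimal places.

solid 
facet normal -0.706 -0.069 -0.705
outer loop
vertex 1.727 0.359 -0.205
vertex 2.526 1.938 -1.16
vertex 2.255 -0.194 -0.679
endloop
endfacet
facet normal -0.398 -0.786 0.474
outer loop
vertex 2.834 -0.138 -0.1
vertex 1.727 0.359 -0.205
vertex 2.255 -0.194 -0.679
endloop
endfacet
facet normal -0.705 -0.070 -0.706
outer loop
vertex 2.255 -0.194 -0.679
vertex 2.526 1.938 -1.16
vertex 3.054 1.384 -1.633
endloop
endfacet
facet normal 0.586 -0.615 -0.527
outer loop
vertex 3.054 1.384 -1.633
vertex 2.834 -0.138 -0.1
vertex 2.255 -0.194 -0.679
endloop
endfacet
facet normal -0.586 0.615 0.527
outer loop
vertex 1.727 0.359 -0.205
vertex 3.105 1.994 -0.581
vertex 2.526 1.938 -1.16
endloop
endfacet
facet normal -0.397 -0.785 0.476
outer loop
vertex 2.306 0.416 0.373
vertex 1.727 0.359 -0.205
vertex 2.834 -0.138 -0.1
endloop
endfacet
facet normal -0.586 0.615 0.527
outer loop
vertex 2.306 0.416 0.373
vertex 3.105 1.994 -0.581
vertex 1.727 0.359 -0.205
endloop
endfacet
facet normal 0.399 0.785 -0.474
outer loop
vertex 2.526 1.938 -1.16
vertex 3.105 1.994 -0.581
vertex 3.054 1.384 -1.633
endloop
endfacet
facet normal 0.586 -0.615 -0.527
outer loop
vertex 3.633 1.441 -1.055
vertex 2.834 -0.138 -0.1
vertex 3.054 1.384 -1.633
endloop
endfacet
facet normal 0.397 0.786 -0.475
outer loop
vertex 3.054 1.384 -1.633
vertex 3.105 1.994 -0.581
vertex 3.633 1.441 -1.055
endloop
endfacet
facet normal 0.705 0.070 0.705
outer loop
vertex 3.633 1.441 -1.055
vertex 2.306 0.416 0.373
vertex 2.834 -0.138 -0.1
endloop
endfacet
facet normal 0.706 0.069 0.705
outer loop
vertex 3.105 1.994 -0.581
vertex 2.306 0.416 0.373
vertex 3.633 1.441 -1.055
endloop
endfacet
facet normal -0.739 0.660 -0.133
outer loop
vertex -0.011 -1.031 1.569
vertex -0.414 -1.248 2.734
vertex 0.428 -0.348 2.521
endloop
endfacet
facet normal -0.168 0.836 -0.522
outer loop
vertex -0.011 -1.031 1.569
vertex 0.428 -0.348 2.521
vertex 1.207 -0.749 1.628
endloop
endfacet
facet normal -0.021 0.290 -0.957
outer loop
vertex -0.011 -1.031 1.569
vertex 1.207 -0.749 1.628
vertex 0.846 -1.898 1.288
endloop
endfacet
facet normal -0.501 -0.224 -0.836
outer loop
vertex -0.011 -1.031 1.569
vertex 0.846 -1.898 1.288
vertex -0.156 -2.207 1.971
endloop
endfacet
facet normal -0.945 0.005 -0.326
outer loop
vertex -0.011 -1.031 1.569
vertex -0.156 -2.207 1.971
vertex -0.414 -1.248 2.734
endloop
endfacet
facet normal 0.384 0.920 -0.078
outer loop
vertex 1.207 -0.749 1.628
vertex 0.428 -0.348 2.521
vertex 1.556 -0.793 2.829
endloop
endfacet
facet normal -0.540 0.636 0.552
outer loop
vertex 0.428 -0.348 2.521
vertex -0.414 -1.248 2.734
vertex 0.554 -1.102 3.512
endloop
endfacet
facet normal -0.873 -0.425 0.238
outer loop
vertex -0.414 -1.248 2.734
vertex -0.156 -2.207 1.971
vertex 0.193 -2.251 3.172
endloop
endfacet
facet normal -0.154 -0.796 -0.586
outer loop
vertex -0.156 -2.207 1.971
vertex 0.846 -1.898 1.288
vertex 0.972 -2.652 2.279
endloop
endfacet
facet normal 0.623 0.036 -0.782
outer loop
vertex 0.846 -1.898 1.288
vertex 1.207 -0.749 1.628
vertex 1.814 -1.752 2.066
endloop
endfacet
facet normal 0.501 0.224 0.836
outer loop
vertex 1.411 -1.969 3.231
vertex 1.556 -0.793 2.829
vertex 0.554 -1.102 3.512
endloop
endfacet
facet normal 0.021 -0.290 0.957
outer loop
vertex 1.411 -1.969 3.231
vertex 0.554 -1.102 3.512
vertex 0.193 -2.251 3.172
endloop
endfacet
facet normal 0.168 -0.836 0.522
outer loop
vertex 1.411 -1.969 3.231
vertex 0.193 -2.251 3.172
vertex 0.972 -2.652 2.279
endloop
endfacet
facet normal 0.739 -0.660 0.133
outer loop
vertex 1.411 -1.969 3.231
vertex 0.972 -2.652 2.279
vertex 1.814 -1.752 2.066
endloop
endfacet
facet normal 0.945 -0.005 0.326
outer loop
vertex 1.411 -1.969 3.231
vertex 1.814 -1.752 2.066
vertex 1.556 -0.793 2.829
endloop
endfacet
facet normal 0.154 0.796 0.586
outer loop
vertex 0.554 -1.102 3.512
vertex 1.556 -0.793 2.829
vertex 0.428 -0.348 2.521
endloop
endfacet
facet normal -0.623 -0.036 0.782
outer loop
vertex 0.193 -2.251 3.172
vertex 0.554 -1.102 3.512
vertex -0.414 -1.248 2.734
endloop
endfacet
facet normal -0.384 -0.920 0.078
outer loop
vertex 0.972 -2.652 2.279
vertex 0.193 -2.251 3.172
vertex -0.156 -2.207 1.971
endloop
endfacet
facet normal 0.540 -0.636 -0.552
outer loop
vertex 1.814 -1.752 2.066
vertex 0.972 -2.652 2.279
vertex 0.846 -1.898 1.288
endloop
endfacet
facet normal 0.873 0.425 -0.238
outer loop
vertex 1.556 -0.793 2.829
vertex 1.814 -1.752 2.066
vertex 1.207 -0.749 1.628
endloop
endfacet

endsolid


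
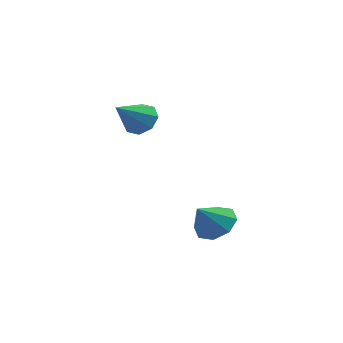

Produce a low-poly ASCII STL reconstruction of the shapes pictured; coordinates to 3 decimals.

solid 
facet normal 0.276 0.780 -0.561
outer loop
vertex -2.175 1.181 2.922
vertex -2.96 1.279 2.672
vertex -2.504 1.57 3.301
endloop
endfacet
facet normal 0.630 -0.199 0.751
outer loop
vertex -2.175 1.181 2.922
vertex -2.504 1.57 3.301
vertex -3.44 -0.079 3.648
endloop
endfacet
facet normal 0.276 0.780 -0.561
outer loop
vertex -2.504 1.57 3.301
vertex -2.96 1.279 2.672
vertex -3.1 1.789 3.312
endloop
endfacet
facet normal 0.078 0.163 0.984
outer loop
vertex -2.504 1.57 3.301
vertex -3.1 1.789 3.312
vertex -3.44 -0.079 3.648
endloop
endfacet
facet normal 0.276 0.780 -0.561
outer loop
vertex -3.1 1.789 3.312
vertex -2.96 1.279 2.672
vertex -3.615 1.709 2.948
endloop
endfacet
facet normal -0.585 0.245 0.773
outer loop
vertex -3.1 1.789 3.312
vertex -3.615 1.709 2.948
vertex -3.44 -0.079 3.648
endloop
endfacet
facet normal 0.276 0.781 -0.561
outer loop
vertex -3.615 1.709 2.948
vertex -2.96 1.279 2.672
vertex -3.745 1.377 2.422
endloop
endfacet
facet normal -0.971 -0.001 0.240
outer loop
vertex -3.615 1.709 2.948
vertex -3.745 1.377 2.422
vertex -3.44 -0.079 3.648
endloop
endfacet
facet normal 0.276 0.780 -0.561
outer loop
vertex -3.745 1.377 2.422
vertex -2.96 1.279 2.672
vertex -3.416 0.988 2.043
endloop
endfacet
facet normal -0.852 -0.430 -0.299
outer loop
vertex -3.745 1.377 2.422
vertex -3.416 0.988 2.043
vertex -3.44 -0.079 3.648
endloop
endfacet
facet normal 0.275 0.781 -0.561
outer loop
vertex -3.416 0.988 2.043
vertex -2.96 1.279 2.672
vertex -2.82 0.77 2.032
endloop
endfacet
facet normal -0.300 -0.792 -0.531
outer loop
vertex -3.416 0.988 2.043
vertex -2.82 0.77 2.032
vertex -3.44 -0.079 3.648
endloop
endfacet
facet normal 0.275 0.781 -0.561
outer loop
vertex -2.82 0.77 2.032
vertex -2.96 1.279 2.672
vertex -2.305 0.85 2.396
endloop
endfacet
facet normal 0.363 -0.875 -0.321
outer loop
vertex -2.82 0.77 2.032
vertex -2.305 0.85 2.396
vertex -3.44 -0.079 3.648
endloop
endfacet
facet normal 0.276 0.781 -0.560
outer loop
vertex -2.305 0.85 2.396
vertex -2.96 1.279 2.672
vertex -2.175 1.181 2.922
endloop
endfacet
facet normal 0.748 -0.629 0.211
outer loop
vertex -2.305 0.85 2.396
vertex -2.175 1.181 2.922
vertex -3.44 -0.079 3.648
endloop
endfacet
facet normal 0.321 0.603 -0.731
outer loop
vertex 2.175 -2.537 -0.064
vertex 1.702 -3.022 -0.672
vertex 1.527 -2.297 -0.151
endloop
endfacet
facet normal -0.024 0.283 0.959
outer loop
vertex 2.175 -2.537 -0.064
vertex 1.527 -2.297 -0.151
vertex 1.278 -3.818 0.292
endloop
endfacet
facet normal 0.321 0.603 -0.731
outer loop
vertex 1.527 -2.297 -0.151
vertex 1.702 -3.022 -0.672
vertex 0.982 -2.482 -0.543
endloop
endfacet
facet normal -0.622 0.311 0.718
outer loop
vertex 1.527 -2.297 -0.151
vertex 0.982 -2.482 -0.543
vertex 1.278 -3.818 0.292
endloop
endfacet
facet normal 0.321 0.603 -0.730
outer loop
vertex 0.982 -2.482 -0.543
vertex 1.702 -3.022 -0.672
vertex 0.858 -2.983 -1.011
endloop
endfacet
facet normal -0.957 -0.032 0.288
outer loop
vertex 0.982 -2.482 -0.543
vertex 0.858 -2.983 -1.011
vertex 1.278 -3.818 0.292
endloop
endfacet
facet normal 0.321 0.603 -0.730
outer loop
vertex 0.858 -2.983 -1.011
vertex 1.702 -3.022 -0.672
vertex 1.23 -3.507 -1.28
endloop
endfacet
facet normal -0.832 -0.548 -0.083
outer loop
vertex 0.858 -2.983 -1.011
vertex 1.23 -3.507 -1.28
vertex 1.278 -3.818 0.292
endloop
endfacet
facet normal 0.321 0.603 -0.730
outer loop
vertex 1.23 -3.507 -1.28
vertex 1.702 -3.022 -0.672
vertex 1.878 -3.747 -1.193
endloop
endfacet
facet normal -0.321 -0.931 -0.174
outer loop
vertex 1.23 -3.507 -1.28
vertex 1.878 -3.747 -1.193
vertex 1.278 -3.818 0.292
endloop
endfacet
facet normal 0.322 0.603 -0.730
outer loop
vertex 1.878 -3.747 -1.193
vertex 1.702 -3.022 -0.672
vertex 2.423 -3.563 -0.801
endloop
endfacet
facet normal 0.276 -0.959 0.066
outer loop
vertex 1.878 -3.747 -1.193
vertex 2.423 -3.563 -0.801
vertex 1.278 -3.818 0.292
endloop
endfacet
facet normal 0.322 0.603 -0.730
outer loop
vertex 2.423 -3.563 -0.801
vertex 1.702 -3.022 -0.672
vertex 2.546 -3.062 -0.333
endloop
endfacet
facet normal 0.612 -0.615 0.497
outer loop
vertex 2.423 -3.563 -0.801
vertex 2.546 -3.062 -0.333
vertex 1.278 -3.818 0.292
endloop
endfacet
facet normal 0.322 0.602 -0.731
outer loop
vertex 2.546 -3.062 -0.333
vertex 1.702 -3.022 -0.672
vertex 2.175 -2.537 -0.064
endloop
endfacet
facet normal 0.487 -0.100 0.867
outer loop
vertex 2.546 -3.062 -0.333
vertex 2.175 -2.537 -0.064
vertex 1.278 -3.818 0.292
endloop
endfacet

endsolid


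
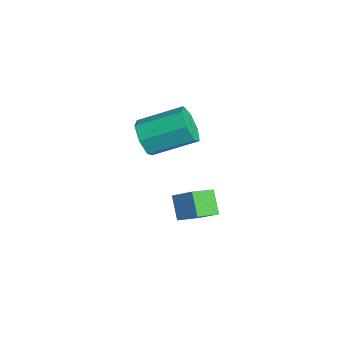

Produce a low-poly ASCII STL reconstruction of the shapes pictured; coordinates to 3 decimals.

solid 
facet normal -0.609 -0.542 -0.580
outer loop
vertex -0.97 2.562 -0.426
vertex -1.371 3.486 -0.868
vertex -0.224 2.527 -1.177
endloop
endfacet
facet normal 0.365 -0.840 0.402
outer loop
vertex 0.391 3.074 -0.592
vertex -0.97 2.562 -0.426
vertex -0.224 2.527 -1.177
endloop
endfacet
facet normal -0.609 -0.542 -0.579
outer loop
vertex -0.224 2.527 -1.177
vertex -1.371 3.486 -0.868
vertex -0.625 3.451 -1.62
endloop
endfacet
facet normal 0.705 -0.034 -0.709
outer loop
vertex -0.625 3.451 -1.62
vertex 0.391 3.074 -0.592
vertex -0.224 2.527 -1.177
endloop
endfacet
facet normal -0.704 0.034 0.709
outer loop
vertex -0.97 2.562 -0.426
vertex -0.756 4.033 -0.283
vertex -1.371 3.486 -0.868
endloop
endfacet
facet normal 0.365 -0.840 0.401
outer loop
vertex -0.355 3.109 0.16
vertex -0.97 2.562 -0.426
vertex 0.391 3.074 -0.592
endloop
endfacet
facet normal -0.705 0.034 0.708
outer loop
vertex -0.355 3.109 0.16
vertex -0.756 4.033 -0.283
vertex -0.97 2.562 -0.426
endloop
endfacet
facet normal -0.365 0.840 -0.401
outer loop
vertex -1.371 3.486 -0.868
vertex -0.756 4.033 -0.283
vertex -0.625 3.451 -1.62
endloop
endfacet
facet normal 0.705 -0.033 -0.709
outer loop
vertex -0.01 3.998 -1.034
vertex 0.391 3.074 -0.592
vertex -0.625 3.451 -1.62
endloop
endfacet
facet normal -0.365 0.840 -0.401
outer loop
vertex -0.625 3.451 -1.62
vertex -0.756 4.033 -0.283
vertex -0.01 3.998 -1.034
endloop
endfacet
facet normal 0.609 0.542 0.579
outer loop
vertex -0.01 3.998 -1.034
vertex -0.355 3.109 0.16
vertex 0.391 3.074 -0.592
endloop
endfacet
facet normal 0.609 0.542 0.579
outer loop
vertex -0.756 4.033 -0.283
vertex -0.355 3.109 0.16
vertex -0.01 3.998 -1.034
endloop
endfacet
facet normal -0.236 -0.885 -0.401
outer loop
vertex -0.836 1.832 2.108
vertex -1.177 1.611 2.797
vertex -1.51 1.983 2.172
endloop
endfacet
facet normal 0.006 0.411 -0.911
outer loop
vertex -0.836 1.832 2.108
vertex -1.51 1.983 2.172
vertex -0.421 3.39 2.814
endloop
endfacet
facet normal 0.006 0.411 -0.911
outer loop
vertex -0.421 3.39 2.814
vertex -1.51 1.983 2.172
vertex -1.096 3.541 2.878
endloop
endfacet
facet normal 0.236 0.885 0.401
outer loop
vertex -0.421 3.39 2.814
vertex -1.096 3.541 2.878
vertex -0.763 3.169 3.503
endloop
endfacet
facet normal -0.236 -0.885 -0.401
outer loop
vertex -1.51 1.983 2.172
vertex -1.177 1.611 2.797
vertex -1.934 1.854 2.706
endloop
endfacet
facet normal -0.756 0.426 -0.497
outer loop
vertex -1.51 1.983 2.172
vertex -1.934 1.854 2.706
vertex -1.096 3.541 2.878
endloop
endfacet
facet normal -0.756 0.426 -0.497
outer loop
vertex -1.096 3.541 2.878
vertex -1.934 1.854 2.706
vertex -1.52 3.411 3.412
endloop
endfacet
facet normal 0.235 0.885 0.402
outer loop
vertex -1.096 3.541 2.878
vertex -1.52 3.411 3.412
vertex -0.763 3.169 3.503
endloop
endfacet
facet normal -0.236 -0.885 -0.401
outer loop
vertex -1.934 1.854 2.706
vertex -1.177 1.611 2.797
vertex -1.788 1.542 3.309
endloop
endfacet
facet normal -0.949 0.120 0.292
outer loop
vertex -1.934 1.854 2.706
vertex -1.788 1.542 3.309
vertex -1.52 3.411 3.412
endloop
endfacet
facet normal -0.949 0.120 0.292
outer loop
vertex -1.52 3.411 3.412
vertex -1.788 1.542 3.309
vertex -1.374 3.099 4.015
endloop
endfacet
facet normal 0.235 0.885 0.401
outer loop
vertex -1.52 3.411 3.412
vertex -1.374 3.099 4.015
vertex -0.763 3.169 3.503
endloop
endfacet
facet normal -0.236 -0.885 -0.401
outer loop
vertex -1.788 1.542 3.309
vertex -1.177 1.611 2.797
vertex -1.182 1.282 3.526
endloop
endfacet
facet normal -0.427 -0.277 0.861
outer loop
vertex -1.788 1.542 3.309
vertex -1.182 1.282 3.526
vertex -1.374 3.099 4.015
endloop
endfacet
facet normal -0.426 -0.277 0.861
outer loop
vertex -1.374 3.099 4.015
vertex -1.182 1.282 3.526
vertex -0.767 2.84 4.232
endloop
endfacet
facet normal 0.235 0.886 0.401
outer loop
vertex -1.374 3.099 4.015
vertex -0.767 2.84 4.232
vertex -0.763 3.169 3.503
endloop
endfacet
facet normal -0.236 -0.885 -0.401
outer loop
vertex -1.182 1.282 3.526
vertex -1.177 1.611 2.797
vertex -0.572 1.27 3.194
endloop
endfacet
facet normal 0.416 -0.465 0.781
outer loop
vertex -1.182 1.282 3.526
vertex -0.572 1.27 3.194
vertex -0.767 2.84 4.232
endloop
endfacet
facet normal 0.417 -0.465 0.781
outer loop
vertex -0.767 2.84 4.232
vertex -0.572 1.27 3.194
vertex -0.158 2.828 3.9
endloop
endfacet
facet normal 0.236 0.885 0.401
outer loop
vertex -0.767 2.84 4.232
vertex -0.158 2.828 3.9
vertex -0.763 3.169 3.503
endloop
endfacet
facet normal -0.236 -0.885 -0.401
outer loop
vertex -0.572 1.27 3.194
vertex -1.177 1.611 2.797
vertex -0.418 1.515 2.563
endloop
endfacet
facet normal 0.946 -0.303 0.113
outer loop
vertex -0.572 1.27 3.194
vertex -0.418 1.515 2.563
vertex -0.158 2.828 3.9
endloop
endfacet
facet normal 0.946 -0.303 0.113
outer loop
vertex -0.158 2.828 3.9
vertex -0.418 1.515 2.563
vertex -0.004 3.073 3.269
endloop
endfacet
facet normal 0.236 0.885 0.401
outer loop
vertex -0.158 2.828 3.9
vertex -0.004 3.073 3.269
vertex -0.763 3.169 3.503
endloop
endfacet
facet normal -0.235 -0.885 -0.401
outer loop
vertex -0.418 1.515 2.563
vertex -1.177 1.611 2.797
vertex -0.836 1.832 2.108
endloop
endfacet
facet normal 0.763 0.087 -0.640
outer loop
vertex -0.418 1.515 2.563
vertex -0.836 1.832 2.108
vertex -0.004 3.073 3.269
endloop
endfacet
facet normal 0.764 0.086 -0.640
outer loop
vertex -0.004 3.073 3.269
vertex -0.836 1.832 2.108
vertex -0.421 3.39 2.814
endloop
endfacet
facet normal 0.236 0.885 0.401
outer loop
vertex -0.004 3.073 3.269
vertex -0.421 3.39 2.814
vertex -0.763 3.169 3.503
endloop
endfacet

endsolid


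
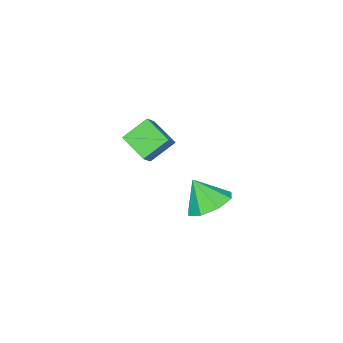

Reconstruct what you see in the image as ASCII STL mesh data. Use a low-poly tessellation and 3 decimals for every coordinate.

solid 
facet normal -0.151 0.508 -0.848
outer loop
vertex 3.996 4.471 3.166
vertex 2.999 4.085 3.112
vertex 3.453 4.95 3.549
endloop
endfacet
facet normal 0.693 0.244 0.678
outer loop
vertex 3.996 4.471 3.166
vertex 3.453 4.95 3.549
vertex 3.221 3.335 4.368
endloop
endfacet
facet normal -0.149 0.507 -0.849
outer loop
vertex 3.453 4.95 3.549
vertex 2.999 4.085 3.112
vertex 2.644 4.923 3.675
endloop
endfacet
facet normal 0.124 0.434 0.892
outer loop
vertex 3.453 4.95 3.549
vertex 2.644 4.923 3.675
vertex 3.221 3.335 4.368
endloop
endfacet
facet normal -0.149 0.507 -0.849
outer loop
vertex 2.644 4.923 3.675
vertex 2.999 4.085 3.112
vertex 2.044 4.405 3.471
endloop
endfacet
facet normal -0.469 0.205 0.859
outer loop
vertex 2.644 4.923 3.675
vertex 2.044 4.405 3.471
vertex 3.221 3.335 4.368
endloop
endfacet
facet normal -0.149 0.507 -0.849
outer loop
vertex 2.044 4.405 3.471
vertex 2.999 4.085 3.112
vertex 2.003 3.7 3.057
endloop
endfacet
facet normal -0.738 -0.309 0.600
outer loop
vertex 2.044 4.405 3.471
vertex 2.003 3.7 3.057
vertex 3.221 3.335 4.368
endloop
endfacet
facet normal -0.149 0.507 -0.849
outer loop
vertex 2.003 3.7 3.057
vertex 2.999 4.085 3.112
vertex 2.545 3.22 2.675
endloop
endfacet
facet normal -0.528 -0.807 0.265
outer loop
vertex 2.003 3.7 3.057
vertex 2.545 3.22 2.675
vertex 3.221 3.335 4.368
endloop
endfacet
facet normal -0.149 0.507 -0.849
outer loop
vertex 2.545 3.22 2.675
vertex 2.999 4.085 3.112
vertex 3.354 3.247 2.549
endloop
endfacet
facet normal 0.041 -0.998 0.051
outer loop
vertex 2.545 3.22 2.675
vertex 3.354 3.247 2.549
vertex 3.221 3.335 4.368
endloop
endfacet
facet normal -0.150 0.507 -0.849
outer loop
vertex 3.354 3.247 2.549
vertex 2.999 4.085 3.112
vertex 3.955 3.765 2.752
endloop
endfacet
facet normal 0.634 -0.769 0.084
outer loop
vertex 3.354 3.247 2.549
vertex 3.955 3.765 2.752
vertex 3.221 3.335 4.368
endloop
endfacet
facet normal -0.150 0.507 -0.849
outer loop
vertex 3.955 3.765 2.752
vertex 2.999 4.085 3.112
vertex 3.996 4.471 3.166
endloop
endfacet
facet normal 0.904 -0.254 0.343
outer loop
vertex 3.955 3.765 2.752
vertex 3.996 4.471 3.166
vertex 3.221 3.335 4.368
endloop
endfacet
facet normal -0.681 0.363 0.637
outer loop
vertex 0.259 -1.508 4.134
vertex 0.866 -1.35 4.693
vertex 0.447 -0.093 3.529
endloop
endfacet
facet normal -0.723 -0.188 -0.665
outer loop
vertex 1.454 -0.63 2.587
vertex 0.259 -1.508 4.134
vertex 0.447 -0.093 3.529
endloop
endfacet
facet normal -0.681 0.363 0.637
outer loop
vertex 0.447 -0.093 3.529
vertex 0.866 -1.35 4.693
vertex 1.054 0.065 4.088
endloop
endfacet
facet normal 0.122 0.913 -0.390
outer loop
vertex 1.054 0.065 4.088
vertex 1.454 -0.63 2.587
vertex 0.447 -0.093 3.529
endloop
endfacet
facet normal -0.122 -0.913 0.390
outer loop
vertex 0.259 -1.508 4.134
vertex 1.873 -1.887 3.751
vertex 0.866 -1.35 4.693
endloop
endfacet
facet normal -0.723 -0.188 -0.665
outer loop
vertex 1.266 -2.045 3.192
vertex 0.259 -1.508 4.134
vertex 1.454 -0.63 2.587
endloop
endfacet
facet normal -0.122 -0.913 0.390
outer loop
vertex 1.266 -2.045 3.192
vertex 1.873 -1.887 3.751
vertex 0.259 -1.508 4.134
endloop
endfacet
facet normal 0.723 0.188 0.665
outer loop
vertex 0.866 -1.35 4.693
vertex 1.873 -1.887 3.751
vertex 1.054 0.065 4.088
endloop
endfacet
facet normal 0.122 0.913 -0.390
outer loop
vertex 2.061 -0.472 3.146
vertex 1.454 -0.63 2.587
vertex 1.054 0.065 4.088
endloop
endfacet
facet normal 0.723 0.188 0.665
outer loop
vertex 1.054 0.065 4.088
vertex 1.873 -1.887 3.751
vertex 2.061 -0.472 3.146
endloop
endfacet
facet normal 0.681 -0.363 -0.637
outer loop
vertex 2.061 -0.472 3.146
vertex 1.266 -2.045 3.192
vertex 1.454 -0.63 2.587
endloop
endfacet
facet normal 0.681 -0.363 -0.637
outer loop
vertex 1.873 -1.887 3.751
vertex 1.266 -2.045 3.192
vertex 2.061 -0.472 3.146
endloop
endfacet

endsolid
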